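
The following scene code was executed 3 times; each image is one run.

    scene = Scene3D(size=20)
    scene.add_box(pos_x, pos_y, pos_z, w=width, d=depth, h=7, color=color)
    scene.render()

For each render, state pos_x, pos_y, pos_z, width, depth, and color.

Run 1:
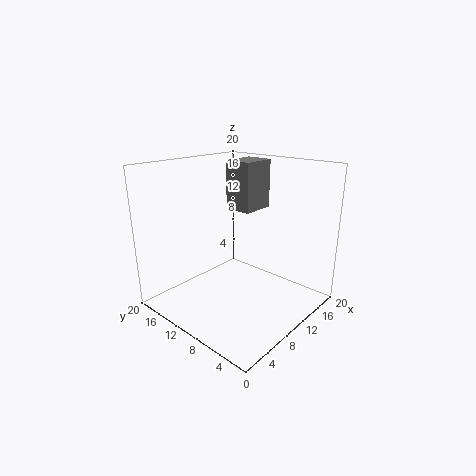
pos_x = 12, pos_y = 10, pos_z = 13, width = 5, depth = 4, color = 'gray'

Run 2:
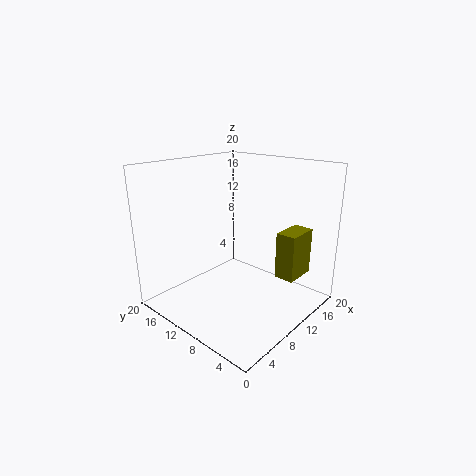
pos_x = 15, pos_y = 4, pos_z = 3, width = 5, depth = 3, color = 'olive'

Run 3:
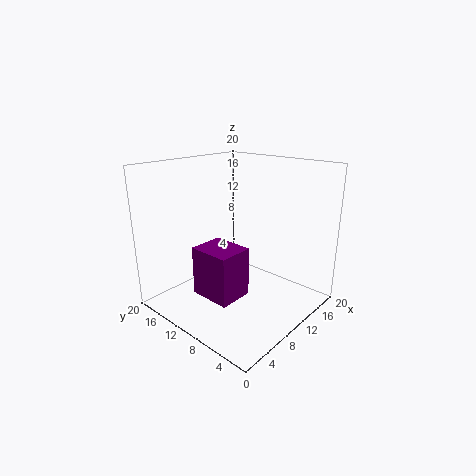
pos_x = 5, pos_y = 8, pos_z = 2, width = 5, depth = 6, color = 'purple'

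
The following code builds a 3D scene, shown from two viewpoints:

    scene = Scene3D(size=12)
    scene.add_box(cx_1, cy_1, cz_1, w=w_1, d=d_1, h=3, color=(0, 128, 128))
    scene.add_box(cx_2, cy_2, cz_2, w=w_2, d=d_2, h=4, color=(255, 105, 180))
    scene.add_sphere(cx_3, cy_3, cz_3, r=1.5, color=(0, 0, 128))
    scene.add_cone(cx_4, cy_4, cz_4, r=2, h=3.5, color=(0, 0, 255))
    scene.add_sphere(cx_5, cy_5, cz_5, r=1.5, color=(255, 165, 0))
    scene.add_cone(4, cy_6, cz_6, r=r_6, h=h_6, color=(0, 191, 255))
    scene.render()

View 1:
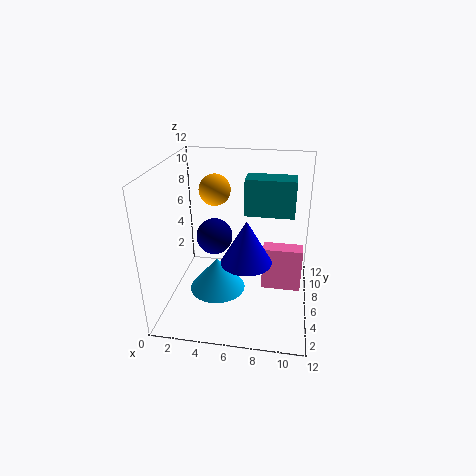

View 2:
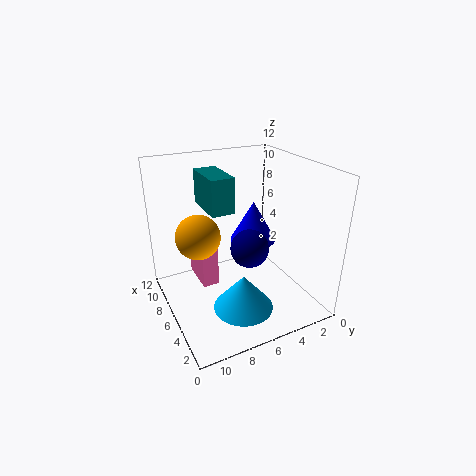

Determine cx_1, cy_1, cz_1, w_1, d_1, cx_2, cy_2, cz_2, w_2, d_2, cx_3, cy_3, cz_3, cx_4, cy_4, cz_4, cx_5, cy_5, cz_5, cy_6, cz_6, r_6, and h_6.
cx_1 = 6.5
cy_1 = 6
cz_1 = 8
w_1 = 4
d_1 = 2
cx_2 = 8
cy_2 = 7
cz_2 = 0.5
w_2 = 3.5
d_2 = 1.5
cx_3 = 4
cy_3 = 6
cz_3 = 6
cx_4 = 7
cy_4 = 4
cz_4 = 5
cx_5 = 3
cy_5 = 10.5
cz_5 = 8.5
cy_6 = 6.5
cz_6 = 0.5
r_6 = 2.5
h_6 = 3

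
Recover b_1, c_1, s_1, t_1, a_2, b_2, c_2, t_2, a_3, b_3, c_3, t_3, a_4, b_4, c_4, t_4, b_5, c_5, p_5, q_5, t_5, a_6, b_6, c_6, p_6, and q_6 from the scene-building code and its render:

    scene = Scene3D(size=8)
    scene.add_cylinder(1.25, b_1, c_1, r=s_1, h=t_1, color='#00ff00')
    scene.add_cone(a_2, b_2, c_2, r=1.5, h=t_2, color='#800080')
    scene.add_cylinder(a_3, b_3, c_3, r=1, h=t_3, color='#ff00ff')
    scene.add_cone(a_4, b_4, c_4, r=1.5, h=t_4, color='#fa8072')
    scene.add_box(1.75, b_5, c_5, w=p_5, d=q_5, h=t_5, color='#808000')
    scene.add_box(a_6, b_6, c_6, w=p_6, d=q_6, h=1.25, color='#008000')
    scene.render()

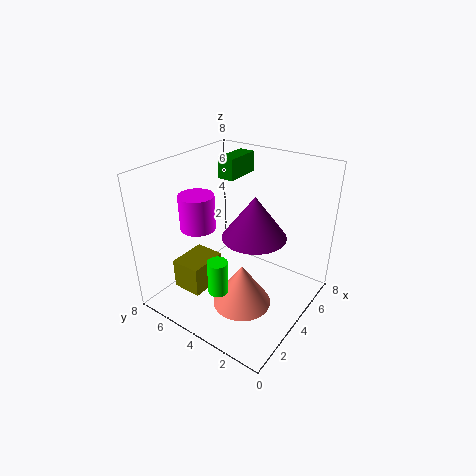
b_1 = 3.25
c_1 = 2.5
s_1 = 0.5
t_1 = 1.75
a_2 = 2.5
b_2 = 2
c_2 = 5.5
t_2 = 2
a_3 = 3.25
b_3 = 6.25
c_3 = 4.25
t_3 = 2
a_4 = 2.25
b_4 = 2.5
c_4 = 1.5
t_4 = 2.25
b_5 = 5.25
c_5 = 0.75
p_5 = 2.25
q_5 = 1.75
t_5 = 1.75
a_6 = 5.5
b_6 = 5.5
c_6 = 6.5
p_6 = 2.25
q_6 = 1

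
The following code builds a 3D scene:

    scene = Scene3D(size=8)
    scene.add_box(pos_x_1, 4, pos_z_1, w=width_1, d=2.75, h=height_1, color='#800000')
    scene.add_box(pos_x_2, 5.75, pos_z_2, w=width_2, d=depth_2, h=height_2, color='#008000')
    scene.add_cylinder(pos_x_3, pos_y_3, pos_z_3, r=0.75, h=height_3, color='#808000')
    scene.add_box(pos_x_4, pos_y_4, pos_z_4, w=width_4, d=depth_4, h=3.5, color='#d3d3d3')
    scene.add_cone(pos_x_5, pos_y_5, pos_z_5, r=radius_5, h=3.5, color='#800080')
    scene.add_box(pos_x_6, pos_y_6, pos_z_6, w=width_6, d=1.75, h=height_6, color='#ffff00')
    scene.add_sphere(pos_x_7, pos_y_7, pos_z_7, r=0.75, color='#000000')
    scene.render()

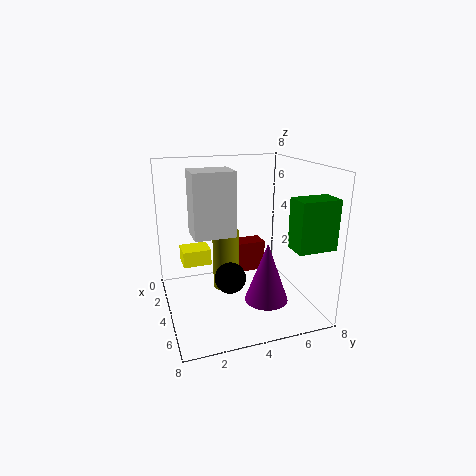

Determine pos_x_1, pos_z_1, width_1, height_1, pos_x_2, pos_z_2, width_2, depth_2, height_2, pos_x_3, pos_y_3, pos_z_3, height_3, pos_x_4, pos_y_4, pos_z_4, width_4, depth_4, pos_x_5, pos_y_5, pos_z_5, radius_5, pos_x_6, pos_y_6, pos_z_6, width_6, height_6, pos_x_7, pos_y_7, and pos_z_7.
pos_x_1 = 0.25
pos_z_1 = 0.5
width_1 = 1.25
height_1 = 2
pos_x_2 = 6.5
pos_z_2 = 4.25
width_2 = 1.25
depth_2 = 2
height_2 = 2.5
pos_x_3 = 3.25
pos_y_3 = 3.5
pos_z_3 = 0.75
height_3 = 3.5
pos_x_4 = 2.75
pos_y_4 = 1.5
pos_z_4 = 4.25
width_4 = 1.75
depth_4 = 2.25
pos_x_5 = 4.75
pos_y_5 = 5.5
pos_z_5 = 0.25
radius_5 = 1.25
pos_x_6 = 0.25
pos_y_6 = 1.25
pos_z_6 = 1.5
width_6 = 1.5
height_6 = 1
pos_x_7 = 6.5
pos_y_7 = 2.75
pos_z_7 = 3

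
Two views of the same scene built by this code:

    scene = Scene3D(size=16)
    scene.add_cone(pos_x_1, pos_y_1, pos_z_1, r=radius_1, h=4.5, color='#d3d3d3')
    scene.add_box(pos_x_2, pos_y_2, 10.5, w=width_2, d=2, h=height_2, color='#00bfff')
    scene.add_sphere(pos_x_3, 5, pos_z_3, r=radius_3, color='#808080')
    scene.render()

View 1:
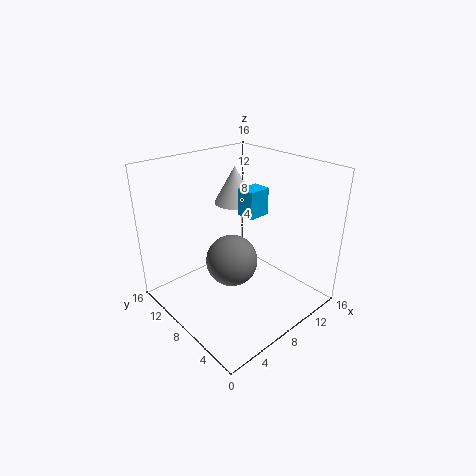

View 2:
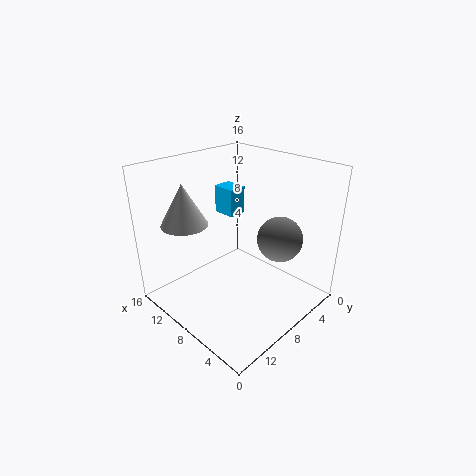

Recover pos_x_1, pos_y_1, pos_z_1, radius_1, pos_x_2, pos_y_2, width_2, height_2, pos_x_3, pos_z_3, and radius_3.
pos_x_1 = 11.5
pos_y_1 = 12.5
pos_z_1 = 10
radius_1 = 2.5
pos_x_2 = 8.5
pos_y_2 = 6.5
width_2 = 2.5
height_2 = 3
pos_x_3 = 4.5
pos_z_3 = 8
radius_3 = 2.5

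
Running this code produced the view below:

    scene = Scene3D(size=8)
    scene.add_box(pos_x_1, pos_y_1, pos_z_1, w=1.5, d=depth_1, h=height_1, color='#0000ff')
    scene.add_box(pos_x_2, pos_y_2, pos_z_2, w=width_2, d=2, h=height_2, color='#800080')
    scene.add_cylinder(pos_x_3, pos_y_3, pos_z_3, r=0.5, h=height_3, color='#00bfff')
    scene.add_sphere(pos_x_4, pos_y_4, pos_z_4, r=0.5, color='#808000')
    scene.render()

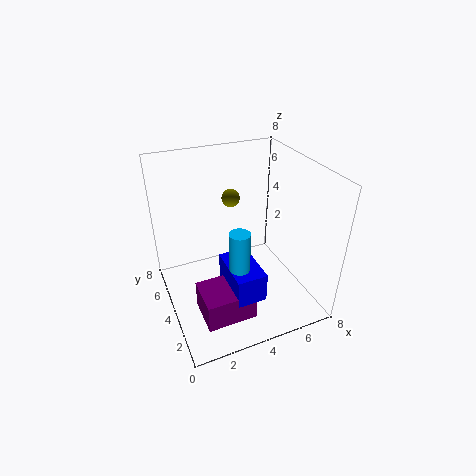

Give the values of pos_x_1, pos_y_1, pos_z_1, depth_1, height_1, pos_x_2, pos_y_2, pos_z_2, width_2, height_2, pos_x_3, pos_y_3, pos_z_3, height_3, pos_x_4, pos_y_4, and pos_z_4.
pos_x_1 = 2.5; pos_y_1 = 0.5; pos_z_1 = 2.5; depth_1 = 2.5; height_1 = 1.5; pos_x_2 = 1; pos_y_2 = 0.5; pos_z_2 = 1.5; width_2 = 2.5; height_2 = 1.5; pos_x_3 = 3; pos_y_3 = 1.5; pos_z_3 = 3.5; height_3 = 2.5; pos_x_4 = 4; pos_y_4 = 5; pos_z_4 = 6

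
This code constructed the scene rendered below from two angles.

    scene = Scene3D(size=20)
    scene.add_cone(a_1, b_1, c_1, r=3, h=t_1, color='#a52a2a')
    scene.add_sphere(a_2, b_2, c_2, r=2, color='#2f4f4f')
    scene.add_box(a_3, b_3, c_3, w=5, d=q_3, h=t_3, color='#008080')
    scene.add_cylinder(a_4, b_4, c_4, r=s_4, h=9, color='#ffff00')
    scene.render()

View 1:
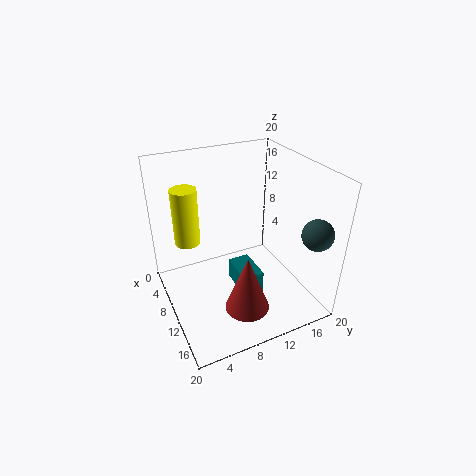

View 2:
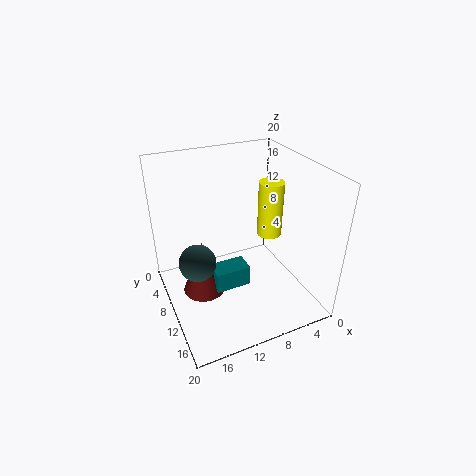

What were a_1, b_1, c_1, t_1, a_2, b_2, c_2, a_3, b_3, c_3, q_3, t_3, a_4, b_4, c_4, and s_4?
a_1 = 15, b_1 = 9, c_1 = 2, t_1 = 8, a_2 = 18, b_2 = 17, c_2 = 13, a_3 = 9, b_3 = 9, c_3 = 3, q_3 = 3, t_3 = 3, a_4 = 2, b_4 = 5, c_4 = 6, s_4 = 2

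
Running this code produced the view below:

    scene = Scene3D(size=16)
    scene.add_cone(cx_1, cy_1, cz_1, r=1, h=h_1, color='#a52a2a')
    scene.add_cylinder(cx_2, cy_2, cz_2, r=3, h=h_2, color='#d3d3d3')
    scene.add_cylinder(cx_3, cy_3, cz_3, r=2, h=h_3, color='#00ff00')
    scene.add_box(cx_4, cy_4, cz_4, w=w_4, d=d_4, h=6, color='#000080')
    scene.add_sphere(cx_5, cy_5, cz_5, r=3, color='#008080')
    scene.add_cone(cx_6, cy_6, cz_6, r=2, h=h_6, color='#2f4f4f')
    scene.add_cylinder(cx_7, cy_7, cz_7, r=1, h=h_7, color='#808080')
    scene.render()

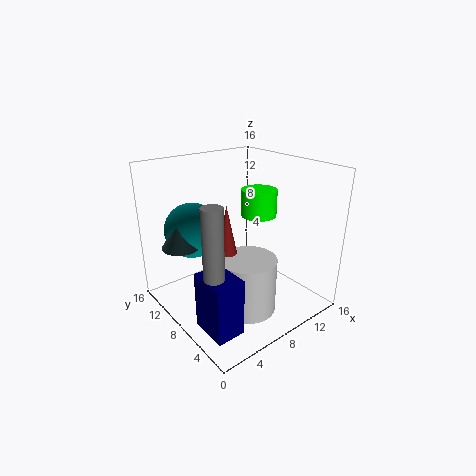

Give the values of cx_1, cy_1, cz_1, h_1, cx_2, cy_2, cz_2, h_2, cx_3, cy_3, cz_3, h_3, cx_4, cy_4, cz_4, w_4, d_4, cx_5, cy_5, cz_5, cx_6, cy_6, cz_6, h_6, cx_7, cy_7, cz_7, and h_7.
cx_1 = 5
cy_1 = 6
cz_1 = 8
h_1 = 5
cx_2 = 7
cy_2 = 5
cz_2 = 1
h_2 = 6
cx_3 = 11
cy_3 = 8
cz_3 = 10
h_3 = 3
cx_4 = 1
cy_4 = 2
cz_4 = 1
w_4 = 3
d_4 = 4
cx_5 = 4
cy_5 = 11
cz_5 = 9
cx_6 = 2
cy_6 = 10
cz_6 = 8
h_6 = 3
cx_7 = 2
cy_7 = 4
cz_7 = 7
h_7 = 7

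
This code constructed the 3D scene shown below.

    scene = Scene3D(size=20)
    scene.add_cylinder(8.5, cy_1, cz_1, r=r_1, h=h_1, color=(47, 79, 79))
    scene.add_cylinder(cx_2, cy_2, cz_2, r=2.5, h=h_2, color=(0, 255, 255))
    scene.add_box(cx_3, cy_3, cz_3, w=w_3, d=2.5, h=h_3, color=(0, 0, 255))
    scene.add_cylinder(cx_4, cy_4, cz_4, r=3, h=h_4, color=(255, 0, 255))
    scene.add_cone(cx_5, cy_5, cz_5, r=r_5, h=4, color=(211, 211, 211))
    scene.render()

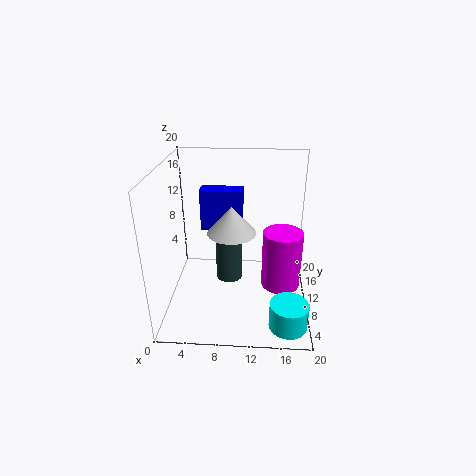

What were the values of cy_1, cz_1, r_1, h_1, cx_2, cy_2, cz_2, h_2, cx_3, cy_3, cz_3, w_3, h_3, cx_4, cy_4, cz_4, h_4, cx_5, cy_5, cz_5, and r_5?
cy_1 = 12.5, cz_1 = 2, r_1 = 2, h_1 = 9, cx_2 = 17, cy_2 = 3, cz_2 = 1, h_2 = 3.5, cx_3 = 4.5, cy_3 = 12, cz_3 = 10, w_3 = 6, h_3 = 6, cx_4 = 16.5, cy_4 = 13, cz_4 = 0.5, h_4 = 9, cx_5 = 9, cy_5 = 11.5, cz_5 = 10, r_5 = 3.5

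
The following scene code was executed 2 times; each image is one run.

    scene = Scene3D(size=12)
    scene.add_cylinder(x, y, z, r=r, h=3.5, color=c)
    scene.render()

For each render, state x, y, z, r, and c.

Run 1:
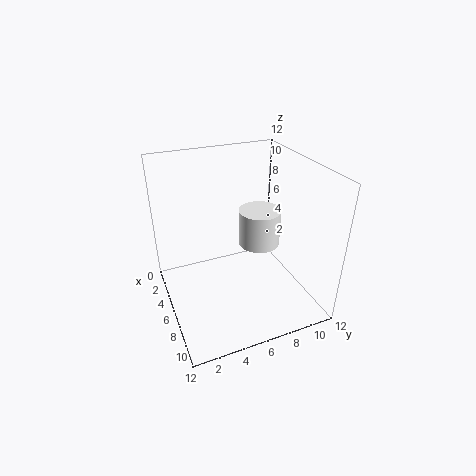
x = 3; y = 9.5; z = 3; r = 2; c = 'white'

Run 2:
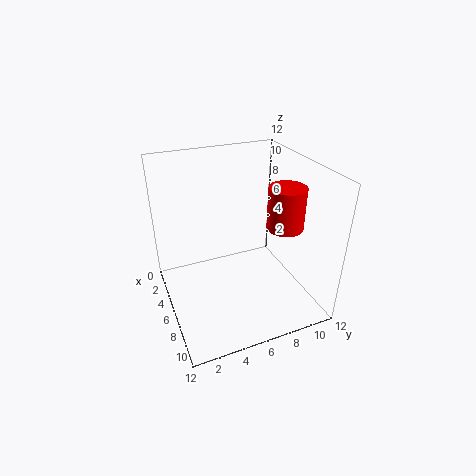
x = 7.5; y = 9.5; z = 7; r = 1.5; c = 'red'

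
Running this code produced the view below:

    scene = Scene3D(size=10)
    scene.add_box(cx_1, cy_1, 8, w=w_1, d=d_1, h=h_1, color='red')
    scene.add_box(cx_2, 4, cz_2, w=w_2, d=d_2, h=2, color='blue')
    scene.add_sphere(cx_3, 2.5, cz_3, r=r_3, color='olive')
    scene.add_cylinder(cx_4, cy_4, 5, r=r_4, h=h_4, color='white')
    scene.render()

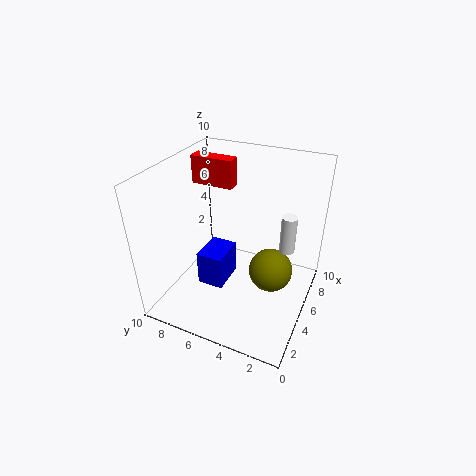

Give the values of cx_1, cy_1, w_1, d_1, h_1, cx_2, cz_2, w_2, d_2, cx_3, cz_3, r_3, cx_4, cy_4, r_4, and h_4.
cx_1 = 6
cy_1 = 6
w_1 = 1
d_1 = 3
h_1 = 2
cx_2 = 0.5
cz_2 = 4.5
w_2 = 2
d_2 = 1.5
cx_3 = 5
cz_3 = 3
r_3 = 1.5
cx_4 = 5
cy_4 = 1.5
r_4 = 0.5
h_4 = 2.5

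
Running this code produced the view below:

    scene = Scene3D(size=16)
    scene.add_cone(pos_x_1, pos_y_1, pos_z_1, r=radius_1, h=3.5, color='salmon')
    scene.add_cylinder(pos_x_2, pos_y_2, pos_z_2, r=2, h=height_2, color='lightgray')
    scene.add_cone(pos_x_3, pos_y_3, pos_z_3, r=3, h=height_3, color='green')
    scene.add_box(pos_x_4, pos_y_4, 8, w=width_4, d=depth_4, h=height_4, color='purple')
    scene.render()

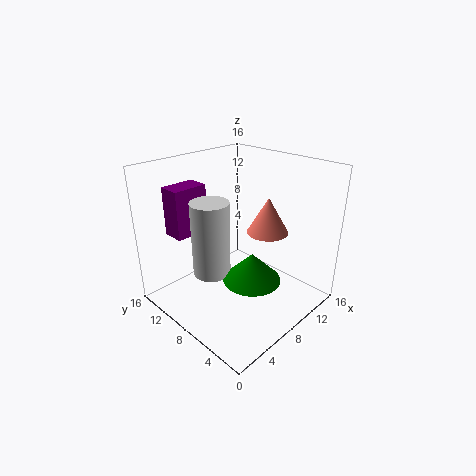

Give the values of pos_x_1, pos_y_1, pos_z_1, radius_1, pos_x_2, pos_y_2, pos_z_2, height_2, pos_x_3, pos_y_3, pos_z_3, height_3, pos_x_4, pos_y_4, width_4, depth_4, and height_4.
pos_x_1 = 7.5; pos_y_1 = 3.5; pos_z_1 = 10.5; radius_1 = 2; pos_x_2 = 4.5; pos_y_2 = 8.5; pos_z_2 = 5; height_2 = 8; pos_x_3 = 6.5; pos_y_3 = 4.5; pos_z_3 = 5; height_3 = 3; pos_x_4 = 3; pos_y_4 = 12; width_4 = 4; depth_4 = 2.5; height_4 = 5.5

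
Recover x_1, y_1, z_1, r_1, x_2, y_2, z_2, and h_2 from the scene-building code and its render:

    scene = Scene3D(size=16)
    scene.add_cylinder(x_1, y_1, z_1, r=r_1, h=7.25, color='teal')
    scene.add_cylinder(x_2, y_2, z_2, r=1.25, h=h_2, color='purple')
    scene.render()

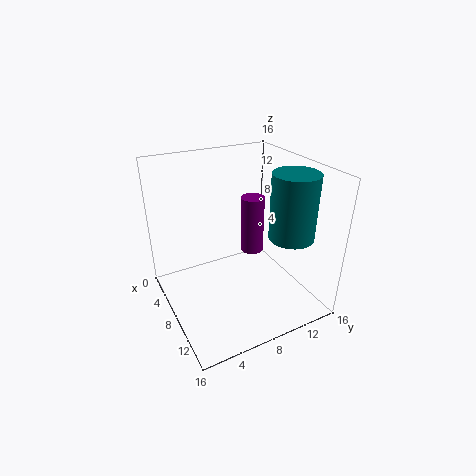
x_1 = 11; y_1 = 13; z_1 = 8.25; r_1 = 2.5; x_2 = 8.5; y_2 = 9.5; z_2 = 6.5; h_2 = 6.25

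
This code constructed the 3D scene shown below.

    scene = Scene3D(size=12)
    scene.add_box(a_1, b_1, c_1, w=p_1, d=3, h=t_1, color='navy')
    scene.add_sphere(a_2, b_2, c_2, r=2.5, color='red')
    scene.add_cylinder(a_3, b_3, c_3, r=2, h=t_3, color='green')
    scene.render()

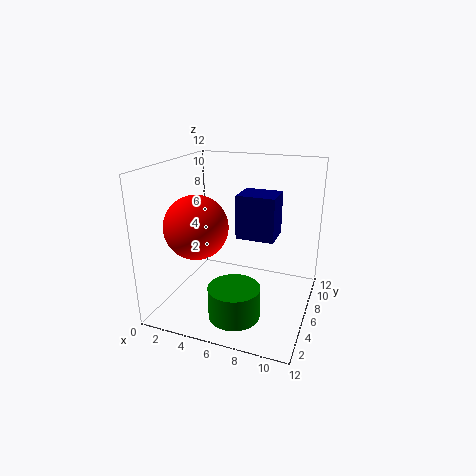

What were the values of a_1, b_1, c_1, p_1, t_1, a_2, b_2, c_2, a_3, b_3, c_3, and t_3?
a_1 = 5; b_1 = 8; c_1 = 5; p_1 = 3.5; t_1 = 4; a_2 = 3.5; b_2 = 3.5; c_2 = 7.5; a_3 = 7; b_3 = 2.5; c_3 = 1; t_3 = 2.5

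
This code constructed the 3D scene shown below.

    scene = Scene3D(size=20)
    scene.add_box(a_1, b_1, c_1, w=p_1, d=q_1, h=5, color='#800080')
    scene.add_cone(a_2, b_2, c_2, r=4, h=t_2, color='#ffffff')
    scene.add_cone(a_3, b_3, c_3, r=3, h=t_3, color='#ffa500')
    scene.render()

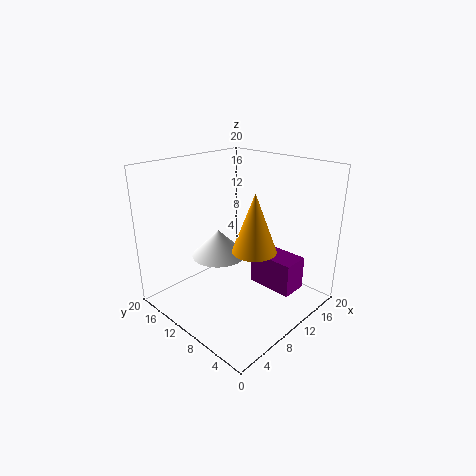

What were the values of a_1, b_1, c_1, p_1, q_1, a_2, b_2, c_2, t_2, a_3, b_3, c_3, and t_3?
a_1 = 14; b_1 = 4; c_1 = 1; p_1 = 4; q_1 = 7; a_2 = 10; b_2 = 14; c_2 = 6; t_2 = 4; a_3 = 10; b_3 = 7; c_3 = 9; t_3 = 8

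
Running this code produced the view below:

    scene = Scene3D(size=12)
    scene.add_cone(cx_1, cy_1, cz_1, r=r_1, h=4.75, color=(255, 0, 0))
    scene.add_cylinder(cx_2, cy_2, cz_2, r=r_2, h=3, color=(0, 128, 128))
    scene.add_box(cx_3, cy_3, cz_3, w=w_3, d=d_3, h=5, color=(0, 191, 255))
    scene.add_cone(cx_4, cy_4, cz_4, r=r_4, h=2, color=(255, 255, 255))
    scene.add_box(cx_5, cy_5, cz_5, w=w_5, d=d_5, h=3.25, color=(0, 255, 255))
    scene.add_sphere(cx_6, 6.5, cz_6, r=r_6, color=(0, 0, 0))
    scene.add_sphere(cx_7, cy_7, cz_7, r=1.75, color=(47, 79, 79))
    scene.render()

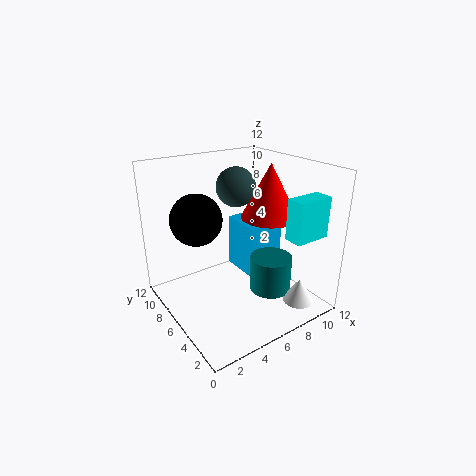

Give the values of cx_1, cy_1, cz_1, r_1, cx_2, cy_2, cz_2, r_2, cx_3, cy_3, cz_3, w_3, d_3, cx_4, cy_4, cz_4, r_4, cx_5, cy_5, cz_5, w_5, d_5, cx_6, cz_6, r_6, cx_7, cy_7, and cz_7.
cx_1 = 9.5
cy_1 = 6.25
cz_1 = 7
r_1 = 2.5
cx_2 = 8
cy_2 = 4
cz_2 = 1.5
r_2 = 1.75
cx_3 = 8
cy_3 = 6.5
cz_3 = 1
w_3 = 3.25
d_3 = 4
cx_4 = 9
cy_4 = 1.5
cz_4 = 1.25
r_4 = 1.25
cx_5 = 8
cy_5 = 1
cz_5 = 6.75
w_5 = 3
d_5 = 1.5
cx_6 = 2.5
cz_6 = 8.25
r_6 = 2
cx_7 = 7.5
cy_7 = 8.5
cz_7 = 9.5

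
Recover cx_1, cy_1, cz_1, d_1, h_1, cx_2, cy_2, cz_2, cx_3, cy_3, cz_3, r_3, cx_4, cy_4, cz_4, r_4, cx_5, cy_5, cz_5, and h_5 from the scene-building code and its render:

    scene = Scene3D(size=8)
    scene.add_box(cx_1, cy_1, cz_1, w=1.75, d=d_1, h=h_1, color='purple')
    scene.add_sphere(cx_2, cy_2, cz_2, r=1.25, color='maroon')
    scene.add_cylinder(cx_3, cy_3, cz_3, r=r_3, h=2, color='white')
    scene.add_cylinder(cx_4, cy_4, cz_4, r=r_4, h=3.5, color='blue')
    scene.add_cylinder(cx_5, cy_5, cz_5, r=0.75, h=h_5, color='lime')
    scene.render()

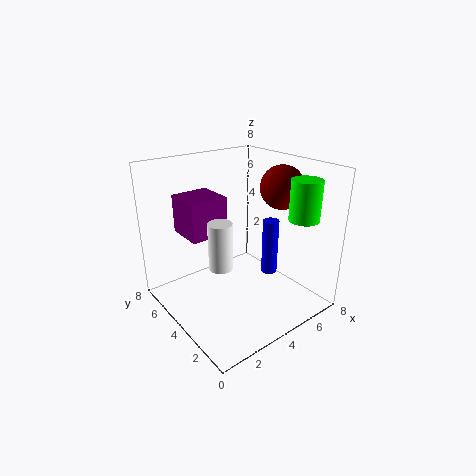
cx_1 = 0.25; cy_1 = 2.25; cz_1 = 5.5; d_1 = 1.75; h_1 = 1.75; cx_2 = 6.75; cy_2 = 3.5; cz_2 = 6.5; cx_3 = 0.75; cy_3 = 1; cz_3 = 4.75; r_3 = 0.5; cx_4 = 6.75; cy_4 = 4.25; cz_4 = 0.75; r_4 = 0.5; cx_5 = 5.5; cy_5 = 0.75; cz_5 = 5.75; h_5 = 2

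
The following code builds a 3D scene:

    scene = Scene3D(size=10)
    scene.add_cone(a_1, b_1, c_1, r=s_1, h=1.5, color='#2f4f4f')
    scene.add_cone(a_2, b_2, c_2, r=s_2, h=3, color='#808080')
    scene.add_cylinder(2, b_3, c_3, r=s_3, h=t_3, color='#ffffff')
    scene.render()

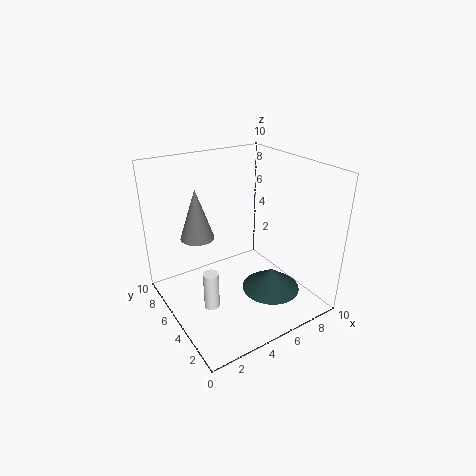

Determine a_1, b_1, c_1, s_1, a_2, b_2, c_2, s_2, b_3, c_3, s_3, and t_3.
a_1 = 6.5; b_1 = 3; c_1 = 1.5; s_1 = 2; a_2 = 1.5; b_2 = 4; c_2 = 6.5; s_2 = 1; b_3 = 3.5; c_3 = 1.5; s_3 = 0.5; t_3 = 2.5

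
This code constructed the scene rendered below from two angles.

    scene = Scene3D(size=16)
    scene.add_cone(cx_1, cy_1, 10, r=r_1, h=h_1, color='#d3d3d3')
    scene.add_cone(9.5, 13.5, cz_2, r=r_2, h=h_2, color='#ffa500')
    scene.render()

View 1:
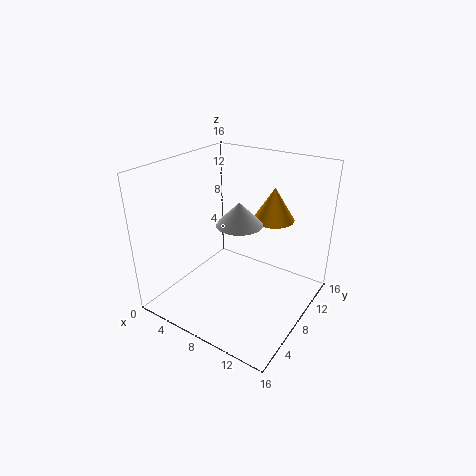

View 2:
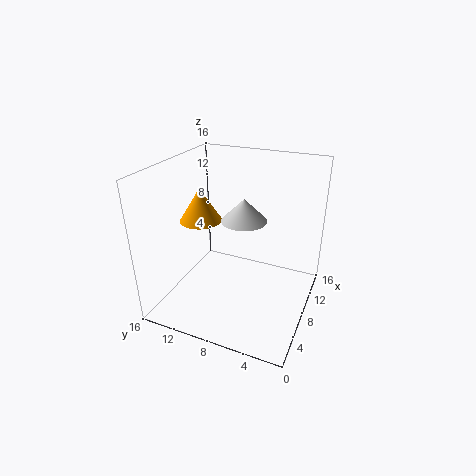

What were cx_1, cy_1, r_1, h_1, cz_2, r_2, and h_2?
cx_1 = 8.5; cy_1 = 7.5; r_1 = 2.5; h_1 = 2.5; cz_2 = 8.5; r_2 = 2.5; h_2 = 4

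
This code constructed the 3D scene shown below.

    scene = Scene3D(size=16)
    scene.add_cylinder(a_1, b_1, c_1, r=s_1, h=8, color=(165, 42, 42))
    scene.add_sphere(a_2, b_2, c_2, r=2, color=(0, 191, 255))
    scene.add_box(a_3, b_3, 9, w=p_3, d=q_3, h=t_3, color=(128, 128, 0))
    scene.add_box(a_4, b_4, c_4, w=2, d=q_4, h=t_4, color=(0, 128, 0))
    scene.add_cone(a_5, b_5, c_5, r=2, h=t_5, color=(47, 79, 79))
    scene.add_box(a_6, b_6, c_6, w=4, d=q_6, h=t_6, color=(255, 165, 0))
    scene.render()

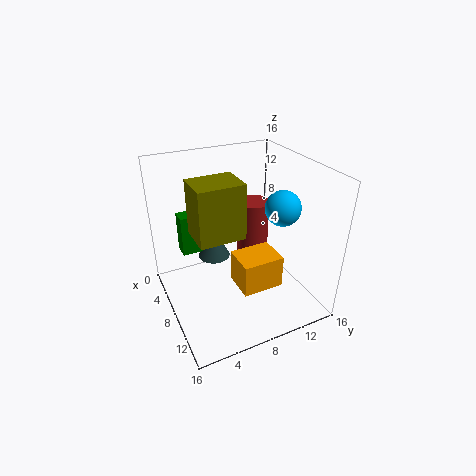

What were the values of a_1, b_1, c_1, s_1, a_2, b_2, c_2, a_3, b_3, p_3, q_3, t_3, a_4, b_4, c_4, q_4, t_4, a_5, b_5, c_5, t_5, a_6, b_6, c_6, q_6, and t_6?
a_1 = 4, b_1 = 12, c_1 = 2, s_1 = 2, a_2 = 9, b_2 = 13, c_2 = 11, a_3 = 6, b_3 = 3, p_3 = 4, q_3 = 5, t_3 = 6, a_4 = 1, b_4 = 3, c_4 = 4, q_4 = 4, t_4 = 5, a_5 = 3, b_5 = 7, c_5 = 3, t_5 = 4, a_6 = 6, b_6 = 8, c_6 = 1, q_6 = 5, t_6 = 4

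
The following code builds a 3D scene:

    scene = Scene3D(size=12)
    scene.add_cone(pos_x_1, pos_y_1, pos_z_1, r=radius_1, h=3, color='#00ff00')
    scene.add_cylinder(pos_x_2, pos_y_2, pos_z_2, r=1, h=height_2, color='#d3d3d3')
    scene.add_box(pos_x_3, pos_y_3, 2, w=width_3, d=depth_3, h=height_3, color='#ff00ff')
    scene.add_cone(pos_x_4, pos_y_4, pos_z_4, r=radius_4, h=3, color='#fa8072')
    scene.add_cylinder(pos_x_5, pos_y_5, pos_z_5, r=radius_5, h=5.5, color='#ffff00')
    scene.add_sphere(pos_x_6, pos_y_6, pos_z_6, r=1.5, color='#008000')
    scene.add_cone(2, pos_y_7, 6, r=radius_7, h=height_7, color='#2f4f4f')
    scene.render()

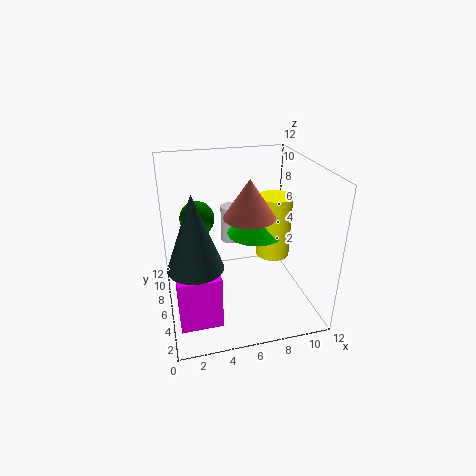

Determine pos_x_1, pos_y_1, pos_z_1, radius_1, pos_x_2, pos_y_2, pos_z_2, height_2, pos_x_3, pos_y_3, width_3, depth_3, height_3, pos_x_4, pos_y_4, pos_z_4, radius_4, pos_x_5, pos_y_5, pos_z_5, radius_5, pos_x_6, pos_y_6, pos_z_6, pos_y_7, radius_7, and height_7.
pos_x_1 = 8; pos_y_1 = 7.5; pos_z_1 = 5.5; radius_1 = 2.5; pos_x_2 = 6.5; pos_y_2 = 10.5; pos_z_2 = 3.5; height_2 = 3.5; pos_x_3 = 0.5; pos_y_3 = 0.5; width_3 = 3; depth_3 = 3.5; height_3 = 4; pos_x_4 = 6.5; pos_y_4 = 4.5; pos_z_4 = 8.5; radius_4 = 2; pos_x_5 = 9.5; pos_y_5 = 7; pos_z_5 = 3.5; radius_5 = 1.5; pos_x_6 = 3; pos_y_6 = 8.5; pos_z_6 = 7; pos_y_7 = 2.5; radius_7 = 2; height_7 = 5.5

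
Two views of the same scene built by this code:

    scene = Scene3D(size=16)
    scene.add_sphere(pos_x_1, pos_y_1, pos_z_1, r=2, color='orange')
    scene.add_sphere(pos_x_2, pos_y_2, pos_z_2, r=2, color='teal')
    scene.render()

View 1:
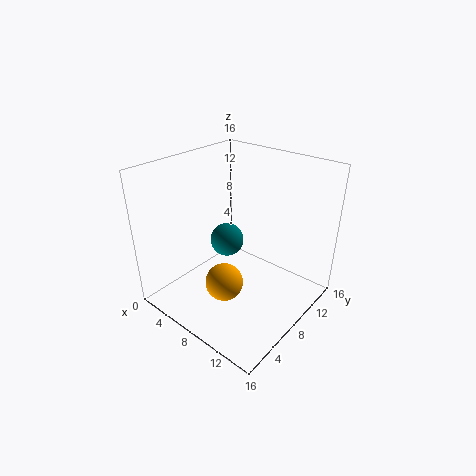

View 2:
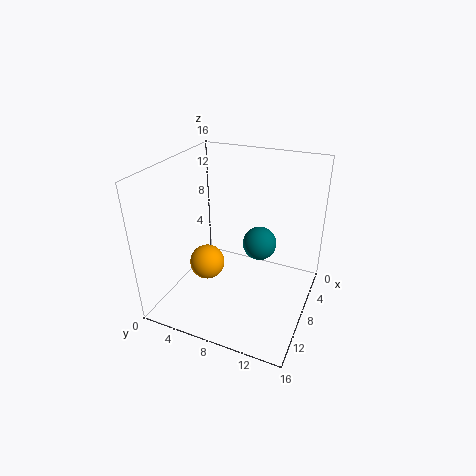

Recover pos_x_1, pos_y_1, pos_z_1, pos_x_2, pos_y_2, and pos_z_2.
pos_x_1 = 9, pos_y_1 = 4.5, pos_z_1 = 4.5, pos_x_2 = 5, pos_y_2 = 9.5, pos_z_2 = 6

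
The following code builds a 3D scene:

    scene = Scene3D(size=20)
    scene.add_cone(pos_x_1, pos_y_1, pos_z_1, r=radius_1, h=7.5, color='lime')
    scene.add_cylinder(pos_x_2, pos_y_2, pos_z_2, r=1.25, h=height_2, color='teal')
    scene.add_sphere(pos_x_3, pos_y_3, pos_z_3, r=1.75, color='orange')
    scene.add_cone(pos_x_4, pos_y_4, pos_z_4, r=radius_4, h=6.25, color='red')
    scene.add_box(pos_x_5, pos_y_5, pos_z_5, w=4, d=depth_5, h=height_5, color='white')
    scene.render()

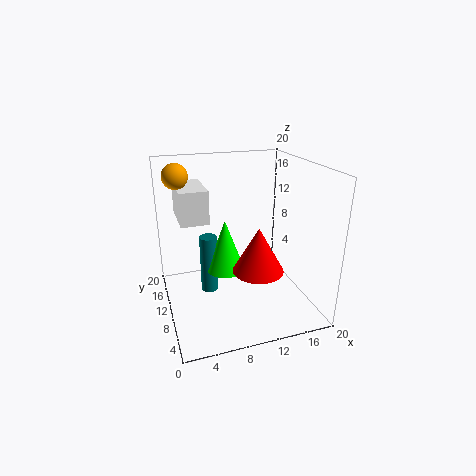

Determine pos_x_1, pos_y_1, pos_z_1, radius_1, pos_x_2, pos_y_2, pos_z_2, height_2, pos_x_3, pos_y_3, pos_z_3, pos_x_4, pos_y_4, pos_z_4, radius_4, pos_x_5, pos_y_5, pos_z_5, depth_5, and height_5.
pos_x_1 = 8.5, pos_y_1 = 11.25, pos_z_1 = 4.75, radius_1 = 2.75, pos_x_2 = 6.25, pos_y_2 = 12.25, pos_z_2 = 1.25, height_2 = 8.5, pos_x_3 = 2.5, pos_y_3 = 14, pos_z_3 = 18.25, pos_x_4 = 12, pos_y_4 = 7.25, pos_z_4 = 6, radius_4 = 3.5, pos_x_5 = 2.5, pos_y_5 = 11.75, pos_z_5 = 11.75, depth_5 = 7, height_5 = 4.75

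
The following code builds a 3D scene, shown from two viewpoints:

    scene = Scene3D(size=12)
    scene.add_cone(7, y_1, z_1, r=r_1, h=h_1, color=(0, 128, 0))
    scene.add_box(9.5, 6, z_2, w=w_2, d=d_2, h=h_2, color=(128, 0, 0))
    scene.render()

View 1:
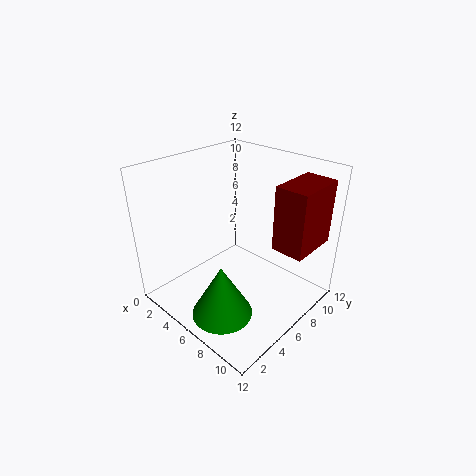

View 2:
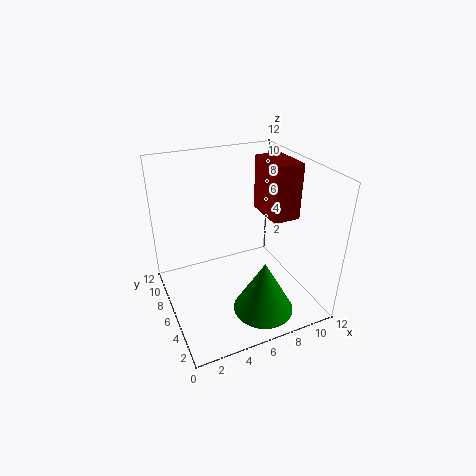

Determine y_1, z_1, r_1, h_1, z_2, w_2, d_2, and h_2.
y_1 = 3; z_1 = 0.5; r_1 = 2.5; h_1 = 4.5; z_2 = 6.5; w_2 = 2.5; d_2 = 4; h_2 = 5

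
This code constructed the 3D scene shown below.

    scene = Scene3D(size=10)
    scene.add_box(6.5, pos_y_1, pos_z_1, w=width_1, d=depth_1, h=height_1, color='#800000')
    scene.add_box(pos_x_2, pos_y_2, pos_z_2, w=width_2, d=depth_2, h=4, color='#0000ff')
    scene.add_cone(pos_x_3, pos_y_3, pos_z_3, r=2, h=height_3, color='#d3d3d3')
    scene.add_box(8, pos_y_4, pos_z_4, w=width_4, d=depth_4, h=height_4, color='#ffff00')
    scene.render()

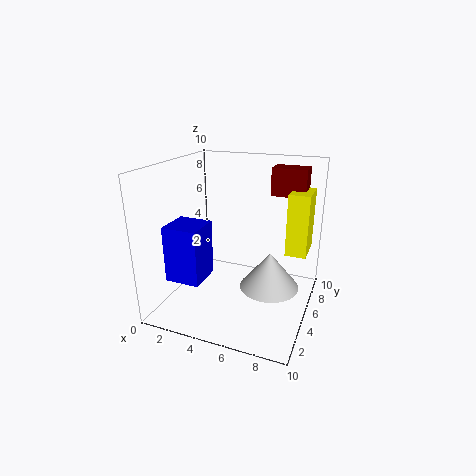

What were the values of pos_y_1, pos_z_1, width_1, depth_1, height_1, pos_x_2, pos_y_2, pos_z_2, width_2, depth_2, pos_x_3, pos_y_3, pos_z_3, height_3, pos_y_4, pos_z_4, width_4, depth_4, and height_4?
pos_y_1 = 7.5; pos_z_1 = 7.5; width_1 = 2.5; depth_1 = 1.5; height_1 = 2; pos_x_2 = 0.5; pos_y_2 = 2.5; pos_z_2 = 2; width_2 = 2.5; depth_2 = 2.5; pos_x_3 = 7.5; pos_y_3 = 4.5; pos_z_3 = 2; height_3 = 2.5; pos_y_4 = 6.5; pos_z_4 = 3.5; width_4 = 1.5; depth_4 = 2.5; height_4 = 4.5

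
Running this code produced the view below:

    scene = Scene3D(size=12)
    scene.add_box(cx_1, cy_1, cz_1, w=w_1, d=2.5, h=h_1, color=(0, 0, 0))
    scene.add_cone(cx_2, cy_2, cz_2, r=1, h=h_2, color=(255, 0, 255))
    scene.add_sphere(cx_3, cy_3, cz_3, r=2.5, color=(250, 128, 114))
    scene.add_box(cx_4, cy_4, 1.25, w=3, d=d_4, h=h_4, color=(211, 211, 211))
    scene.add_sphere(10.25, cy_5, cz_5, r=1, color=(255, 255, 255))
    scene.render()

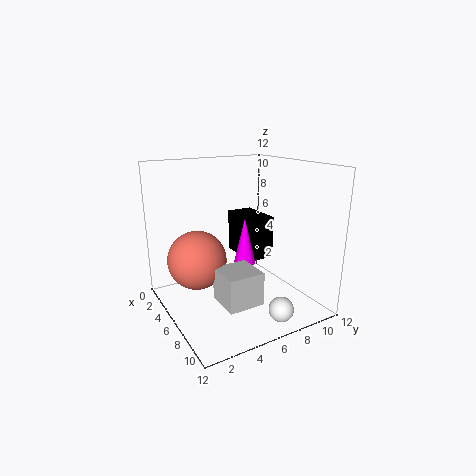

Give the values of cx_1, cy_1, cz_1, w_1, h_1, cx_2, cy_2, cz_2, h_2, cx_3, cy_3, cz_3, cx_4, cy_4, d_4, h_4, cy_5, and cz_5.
cx_1 = 0.25, cy_1 = 8.25, cz_1 = 2.75, w_1 = 4.25, h_1 = 4, cx_2 = 4.25, cy_2 = 7.75, cz_2 = 2.75, h_2 = 4.25, cx_3 = 4.25, cy_3 = 3, cz_3 = 4, cx_4 = 6.25, cy_4 = 3.5, d_4 = 3, h_4 = 2.75, cy_5 = 7.5, cz_5 = 1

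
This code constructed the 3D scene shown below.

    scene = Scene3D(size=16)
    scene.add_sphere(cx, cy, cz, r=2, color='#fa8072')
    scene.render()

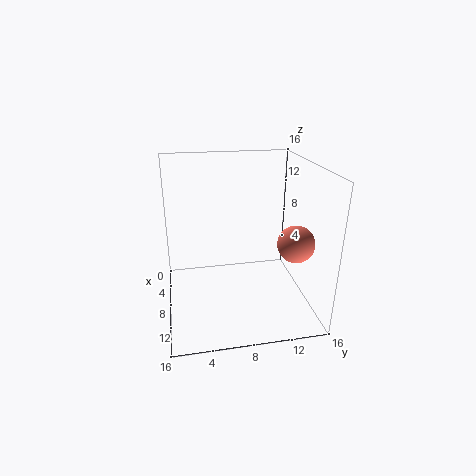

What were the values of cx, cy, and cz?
cx = 10.75
cy = 13.75
cz = 8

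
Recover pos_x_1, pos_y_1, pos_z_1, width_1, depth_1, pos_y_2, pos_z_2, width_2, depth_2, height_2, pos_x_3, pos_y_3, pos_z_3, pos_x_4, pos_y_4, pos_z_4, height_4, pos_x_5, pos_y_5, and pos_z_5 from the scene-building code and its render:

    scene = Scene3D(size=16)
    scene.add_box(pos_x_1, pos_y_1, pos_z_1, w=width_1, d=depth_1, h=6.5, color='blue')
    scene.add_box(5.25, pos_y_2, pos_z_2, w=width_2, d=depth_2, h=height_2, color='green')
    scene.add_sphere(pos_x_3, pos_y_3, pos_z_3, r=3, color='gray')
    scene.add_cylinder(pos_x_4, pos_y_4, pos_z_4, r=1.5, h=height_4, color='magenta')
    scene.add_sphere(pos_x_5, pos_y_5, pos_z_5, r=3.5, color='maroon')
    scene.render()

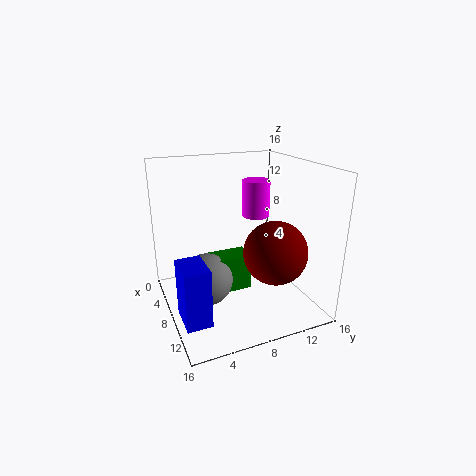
pos_x_1 = 8, pos_y_1 = 0.75, pos_z_1 = 0.25, width_1 = 4, depth_1 = 2.75, pos_y_2 = 5, pos_z_2 = 1.25, width_2 = 2.75, depth_2 = 4.75, height_2 = 4.25, pos_x_3 = 7, pos_y_3 = 4.5, pos_z_3 = 3, pos_x_4 = 7.75, pos_y_4 = 10.25, pos_z_4 = 10.25, height_4 = 4, pos_x_5 = 10.75, pos_y_5 = 11.25, pos_z_5 = 6.75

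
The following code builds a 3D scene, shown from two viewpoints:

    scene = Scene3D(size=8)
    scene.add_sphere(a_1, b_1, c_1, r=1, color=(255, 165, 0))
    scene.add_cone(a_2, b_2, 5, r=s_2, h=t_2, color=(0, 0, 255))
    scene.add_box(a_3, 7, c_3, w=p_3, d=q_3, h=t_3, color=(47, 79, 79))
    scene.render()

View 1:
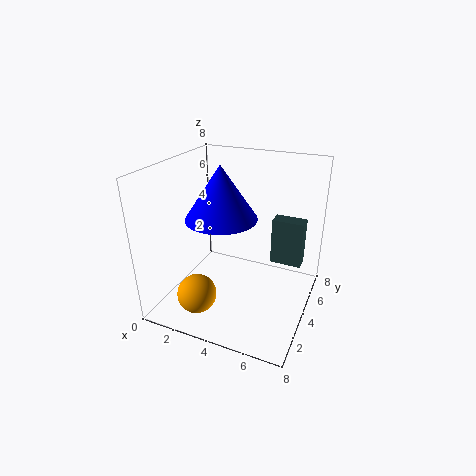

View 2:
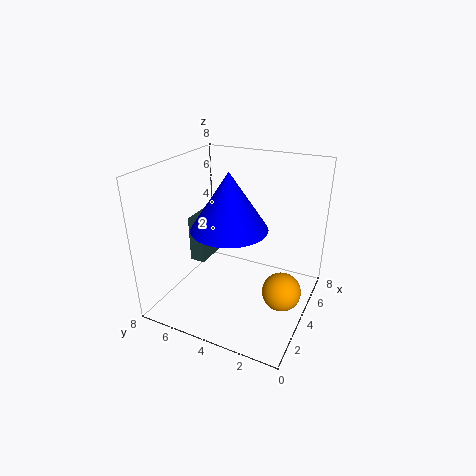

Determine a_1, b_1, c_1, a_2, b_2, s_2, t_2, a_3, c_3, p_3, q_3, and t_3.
a_1 = 3
b_1 = 1
c_1 = 2
a_2 = 3
b_2 = 4
s_2 = 2
t_2 = 3
a_3 = 5
c_3 = 1
p_3 = 2
q_3 = 1
t_3 = 3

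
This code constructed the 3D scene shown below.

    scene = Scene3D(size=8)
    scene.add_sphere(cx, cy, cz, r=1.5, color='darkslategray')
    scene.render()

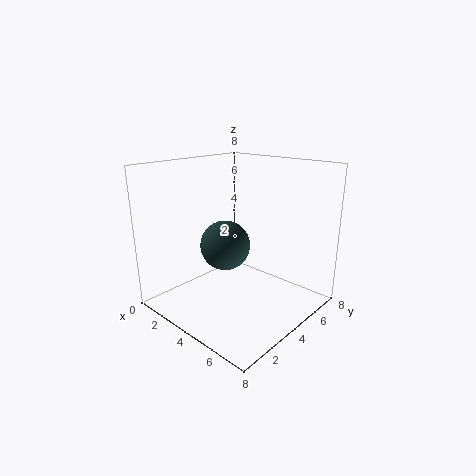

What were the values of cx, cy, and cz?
cx = 2.5; cy = 4.5; cz = 3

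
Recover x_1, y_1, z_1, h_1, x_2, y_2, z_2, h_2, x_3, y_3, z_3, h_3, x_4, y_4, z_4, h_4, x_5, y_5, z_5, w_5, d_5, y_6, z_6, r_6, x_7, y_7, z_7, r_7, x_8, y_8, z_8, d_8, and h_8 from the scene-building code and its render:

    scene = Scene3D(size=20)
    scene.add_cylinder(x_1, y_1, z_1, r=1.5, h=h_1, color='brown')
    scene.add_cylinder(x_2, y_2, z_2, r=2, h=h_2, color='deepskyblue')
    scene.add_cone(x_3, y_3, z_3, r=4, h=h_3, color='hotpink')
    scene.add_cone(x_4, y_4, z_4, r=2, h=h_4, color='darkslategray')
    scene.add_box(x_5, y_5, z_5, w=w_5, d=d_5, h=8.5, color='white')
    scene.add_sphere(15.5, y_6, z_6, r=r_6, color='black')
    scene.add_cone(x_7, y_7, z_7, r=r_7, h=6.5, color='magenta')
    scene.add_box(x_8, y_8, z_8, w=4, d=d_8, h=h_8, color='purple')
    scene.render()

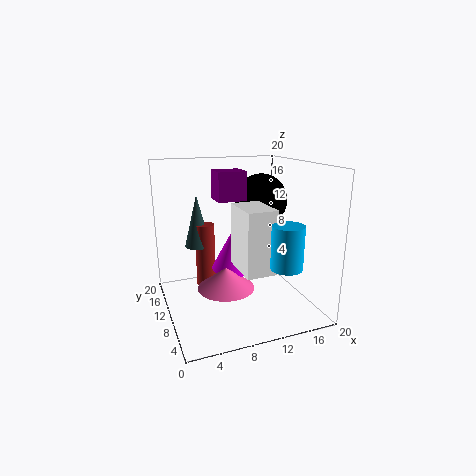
x_1 = 7; y_1 = 16.5; z_1 = 0.5; h_1 = 10; x_2 = 13.5; y_2 = 2.5; z_2 = 8; h_2 = 5.5; x_3 = 8; y_3 = 9.5; z_3 = 3; h_3 = 3; x_4 = 6; y_4 = 17; z_4 = 7; h_4 = 8; x_5 = 9; y_5 = 4; z_5 = 6.5; w_5 = 4; d_5 = 6; y_6 = 14.5; z_6 = 14; r_6 = 4; x_7 = 10.5; y_7 = 12.5; z_7 = 4.5; r_7 = 3.5; x_8 = 7.5; y_8 = 10.5; z_8 = 15; d_8 = 3.5; h_8 = 4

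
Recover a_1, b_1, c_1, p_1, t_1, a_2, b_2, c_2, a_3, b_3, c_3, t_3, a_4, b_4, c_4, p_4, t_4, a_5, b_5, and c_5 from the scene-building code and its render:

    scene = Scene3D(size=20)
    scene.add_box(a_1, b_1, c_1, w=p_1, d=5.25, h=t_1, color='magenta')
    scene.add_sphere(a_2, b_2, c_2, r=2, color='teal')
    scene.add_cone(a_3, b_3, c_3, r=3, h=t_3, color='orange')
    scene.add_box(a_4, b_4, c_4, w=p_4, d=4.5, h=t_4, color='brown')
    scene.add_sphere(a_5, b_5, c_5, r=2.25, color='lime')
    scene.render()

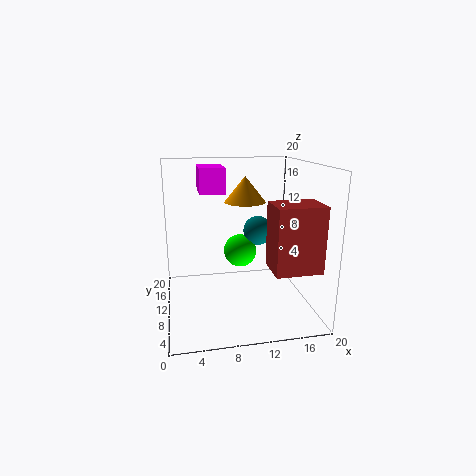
a_1 = 5; b_1 = 10.75; c_1 = 16; p_1 = 3.5; t_1 = 3.5; a_2 = 12.75; b_2 = 9.75; c_2 = 11; a_3 = 11.75; b_3 = 13.5; c_3 = 14.25; t_3 = 3.75; a_4 = 12.5; b_4 = 0.25; c_4 = 8.25; p_4 = 5.75; t_4 = 8; a_5 = 10.25; b_5 = 9.75; c_5 = 8.25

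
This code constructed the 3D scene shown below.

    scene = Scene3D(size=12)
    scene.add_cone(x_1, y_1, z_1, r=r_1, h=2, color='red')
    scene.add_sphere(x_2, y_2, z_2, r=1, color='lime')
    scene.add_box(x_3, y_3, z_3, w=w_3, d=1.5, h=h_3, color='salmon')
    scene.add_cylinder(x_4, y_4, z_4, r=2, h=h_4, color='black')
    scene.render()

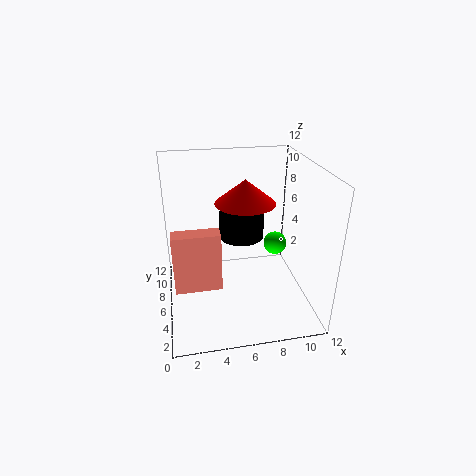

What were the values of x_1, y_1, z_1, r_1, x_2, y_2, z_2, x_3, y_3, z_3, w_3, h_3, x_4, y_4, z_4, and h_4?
x_1 = 6.75, y_1 = 6.75, z_1 = 8.75, r_1 = 2.5, x_2 = 9.5, y_2 = 6.75, z_2 = 4.75, x_3 = 0.5, y_3 = 5.25, z_3 = 1.5, w_3 = 4, h_3 = 5.25, x_4 = 6.75, y_4 = 8.25, z_4 = 5, h_4 = 2.25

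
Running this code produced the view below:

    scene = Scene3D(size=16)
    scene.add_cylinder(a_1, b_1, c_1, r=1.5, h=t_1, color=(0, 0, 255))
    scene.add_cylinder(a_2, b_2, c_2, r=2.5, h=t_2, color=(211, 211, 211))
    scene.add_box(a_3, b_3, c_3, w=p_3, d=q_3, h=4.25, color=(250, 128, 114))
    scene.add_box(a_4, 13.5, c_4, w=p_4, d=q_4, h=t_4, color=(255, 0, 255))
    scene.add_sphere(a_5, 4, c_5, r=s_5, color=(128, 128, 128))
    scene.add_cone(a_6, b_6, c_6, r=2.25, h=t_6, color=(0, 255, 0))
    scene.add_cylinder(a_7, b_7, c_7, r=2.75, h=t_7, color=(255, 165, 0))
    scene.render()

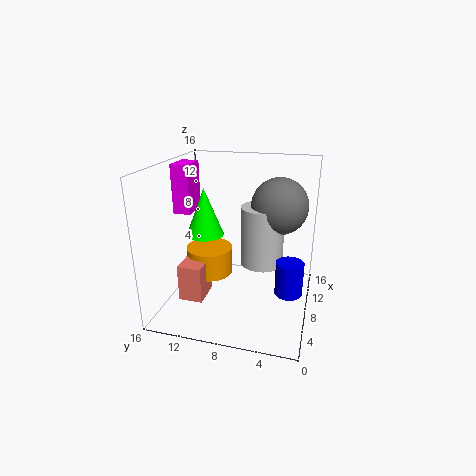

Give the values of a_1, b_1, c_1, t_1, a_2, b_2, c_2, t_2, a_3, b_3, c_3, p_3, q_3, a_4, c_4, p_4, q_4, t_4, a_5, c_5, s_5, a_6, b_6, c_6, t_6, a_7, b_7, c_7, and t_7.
a_1 = 7, b_1 = 2, c_1 = 2.5, t_1 = 3.75, a_2 = 10.5, b_2 = 5.75, c_2 = 4, t_2 = 7, a_3 = 5, b_3 = 11.5, c_3 = 0.75, p_3 = 3.5, q_3 = 2.75, a_4 = 7.75, c_4 = 10.25, p_4 = 3.25, q_4 = 2, t_4 = 5.5, a_5 = 11.25, c_5 = 11, s_5 = 3.25, a_6 = 10.25, b_6 = 12.75, c_6 = 7, t_6 = 5.75, a_7 = 9.5, b_7 = 12, c_7 = 2.5, t_7 = 3.25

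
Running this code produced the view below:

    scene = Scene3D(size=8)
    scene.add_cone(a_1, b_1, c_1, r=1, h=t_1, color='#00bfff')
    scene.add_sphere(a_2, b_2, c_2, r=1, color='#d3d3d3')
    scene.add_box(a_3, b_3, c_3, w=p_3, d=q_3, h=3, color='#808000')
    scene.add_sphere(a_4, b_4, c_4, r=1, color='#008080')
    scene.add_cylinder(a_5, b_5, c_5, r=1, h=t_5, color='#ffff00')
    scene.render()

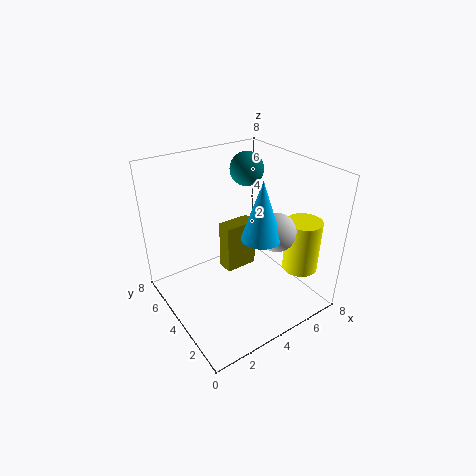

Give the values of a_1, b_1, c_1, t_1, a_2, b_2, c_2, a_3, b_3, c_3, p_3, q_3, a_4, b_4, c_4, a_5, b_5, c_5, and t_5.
a_1 = 4; b_1 = 2; c_1 = 5; t_1 = 3; a_2 = 5; b_2 = 2; c_2 = 5; a_3 = 4; b_3 = 5; c_3 = 1; p_3 = 2; q_3 = 1; a_4 = 6; b_4 = 6; c_4 = 7; a_5 = 7; b_5 = 2; c_5 = 2; t_5 = 3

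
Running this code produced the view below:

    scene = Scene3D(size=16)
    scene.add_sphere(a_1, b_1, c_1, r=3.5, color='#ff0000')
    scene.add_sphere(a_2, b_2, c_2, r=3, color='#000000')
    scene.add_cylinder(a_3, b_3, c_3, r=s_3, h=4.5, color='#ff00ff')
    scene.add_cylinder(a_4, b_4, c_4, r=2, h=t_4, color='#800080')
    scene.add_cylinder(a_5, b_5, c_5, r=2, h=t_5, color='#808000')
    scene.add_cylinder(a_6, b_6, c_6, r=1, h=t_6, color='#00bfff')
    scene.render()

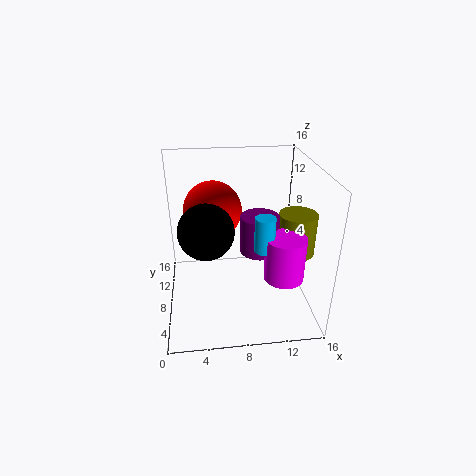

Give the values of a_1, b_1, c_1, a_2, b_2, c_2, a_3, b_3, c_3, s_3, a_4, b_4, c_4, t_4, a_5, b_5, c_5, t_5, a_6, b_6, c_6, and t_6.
a_1 = 5.5; b_1 = 12.5; c_1 = 9.5; a_2 = 4.5; b_2 = 7; c_2 = 9.5; a_3 = 12; b_3 = 3; c_3 = 6; s_3 = 2; a_4 = 10; b_4 = 6; c_4 = 7.5; t_4 = 4; a_5 = 14; b_5 = 6; c_5 = 7; t_5 = 4.5; a_6 = 10; b_6 = 3.5; c_6 = 9; t_6 = 3.5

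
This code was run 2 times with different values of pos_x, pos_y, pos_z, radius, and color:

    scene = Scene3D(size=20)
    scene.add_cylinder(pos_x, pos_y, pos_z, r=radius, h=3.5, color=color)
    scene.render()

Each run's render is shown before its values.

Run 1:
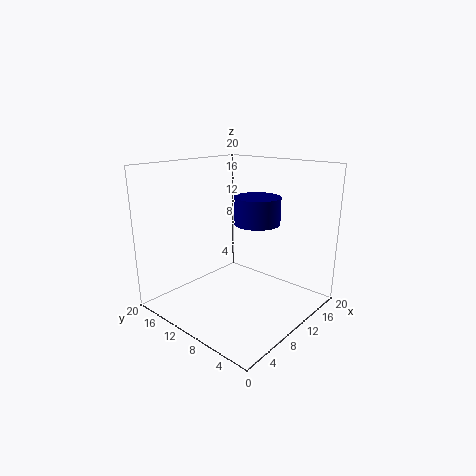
pos_x = 10, pos_y = 6.75, pos_z = 12.75, radius = 3, color = 'navy'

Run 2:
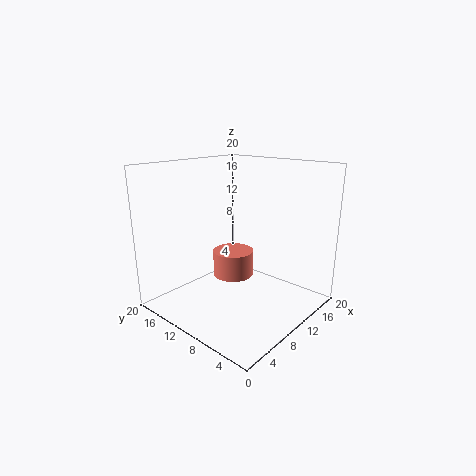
pos_x = 9, pos_y = 10, pos_z = 5, radius = 2.75, color = 'salmon'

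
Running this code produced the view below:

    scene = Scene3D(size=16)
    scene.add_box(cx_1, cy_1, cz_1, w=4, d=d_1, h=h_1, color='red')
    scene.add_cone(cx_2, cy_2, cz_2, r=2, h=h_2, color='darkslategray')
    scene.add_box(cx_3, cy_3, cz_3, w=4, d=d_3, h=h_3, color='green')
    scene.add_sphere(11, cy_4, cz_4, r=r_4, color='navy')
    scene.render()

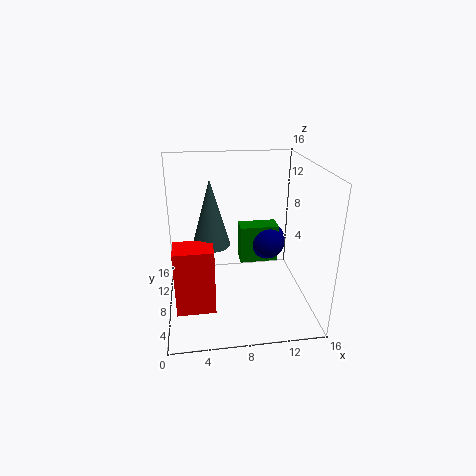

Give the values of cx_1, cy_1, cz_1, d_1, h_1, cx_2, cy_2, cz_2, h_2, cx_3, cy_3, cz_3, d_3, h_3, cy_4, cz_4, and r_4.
cx_1 = 1, cy_1 = 3, cz_1 = 2, d_1 = 3, h_1 = 7, cx_2 = 5, cy_2 = 7, cz_2 = 8, h_2 = 7, cx_3 = 8, cy_3 = 6, cz_3 = 6, d_3 = 2, h_3 = 4, cy_4 = 7, cz_4 = 8, r_4 = 2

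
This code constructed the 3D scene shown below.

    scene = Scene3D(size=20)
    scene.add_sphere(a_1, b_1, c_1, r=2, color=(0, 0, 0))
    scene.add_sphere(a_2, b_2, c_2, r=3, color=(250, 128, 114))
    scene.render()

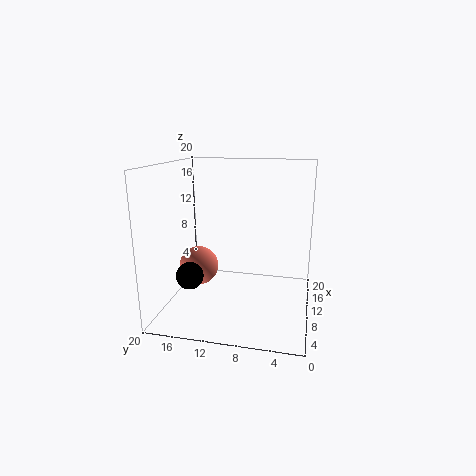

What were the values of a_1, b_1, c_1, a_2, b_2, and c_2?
a_1 = 9, b_1 = 17, c_1 = 4, a_2 = 13, b_2 = 17, c_2 = 4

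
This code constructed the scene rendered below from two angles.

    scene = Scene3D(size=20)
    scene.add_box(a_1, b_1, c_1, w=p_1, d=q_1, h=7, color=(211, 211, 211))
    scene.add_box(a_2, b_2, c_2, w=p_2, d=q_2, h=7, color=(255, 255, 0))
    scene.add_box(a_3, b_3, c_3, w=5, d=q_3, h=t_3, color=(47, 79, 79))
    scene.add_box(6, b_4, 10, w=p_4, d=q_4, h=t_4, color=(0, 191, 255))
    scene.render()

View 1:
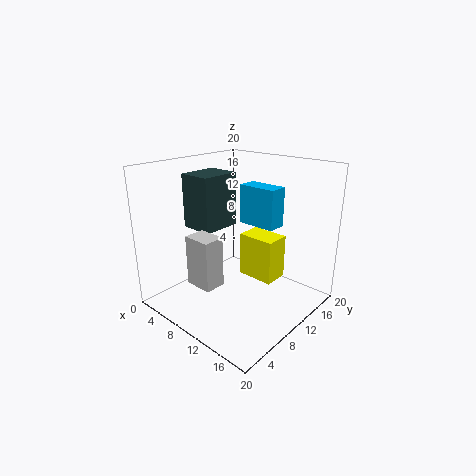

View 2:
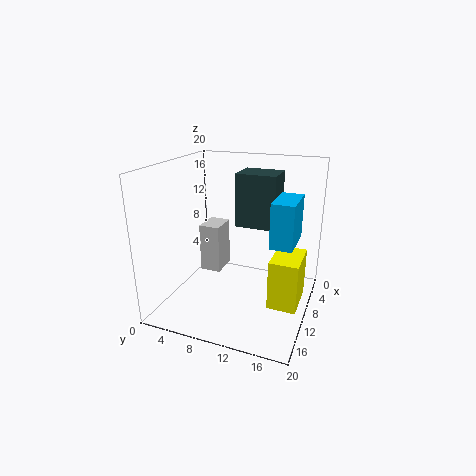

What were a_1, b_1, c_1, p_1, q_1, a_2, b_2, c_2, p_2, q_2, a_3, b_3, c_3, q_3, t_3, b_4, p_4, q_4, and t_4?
a_1 = 6, b_1 = 4, c_1 = 4, p_1 = 4, q_1 = 3, a_2 = 6, b_2 = 15, c_2 = 1, p_2 = 6, q_2 = 4, a_3 = 1, b_3 = 8, c_3 = 10, q_3 = 6, t_3 = 8, b_4 = 15, p_4 = 6, q_4 = 3, t_4 = 6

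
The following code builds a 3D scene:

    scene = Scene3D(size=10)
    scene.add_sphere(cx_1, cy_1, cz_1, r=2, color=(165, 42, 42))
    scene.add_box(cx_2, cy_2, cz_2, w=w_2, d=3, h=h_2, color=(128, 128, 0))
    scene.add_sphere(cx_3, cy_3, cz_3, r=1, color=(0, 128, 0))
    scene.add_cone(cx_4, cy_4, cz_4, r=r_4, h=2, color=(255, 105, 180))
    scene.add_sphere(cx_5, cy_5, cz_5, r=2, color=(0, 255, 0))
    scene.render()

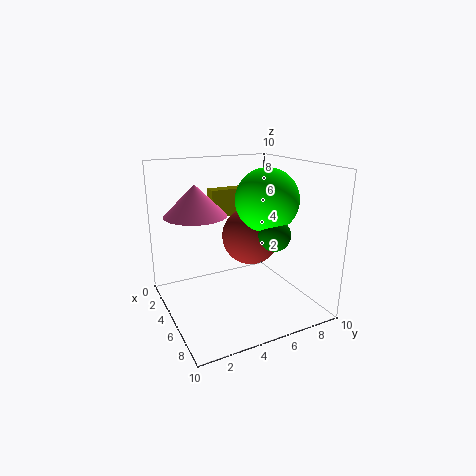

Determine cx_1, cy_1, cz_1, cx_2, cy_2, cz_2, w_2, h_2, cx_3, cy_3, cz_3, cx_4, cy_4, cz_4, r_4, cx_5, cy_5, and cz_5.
cx_1 = 5
cy_1 = 6
cz_1 = 5
cx_2 = 2
cy_2 = 4
cz_2 = 6
w_2 = 1
h_2 = 2
cx_3 = 8
cy_3 = 6
cz_3 = 6
cx_4 = 5
cy_4 = 2
cz_4 = 7
r_4 = 2
cx_5 = 7
cy_5 = 6
cz_5 = 8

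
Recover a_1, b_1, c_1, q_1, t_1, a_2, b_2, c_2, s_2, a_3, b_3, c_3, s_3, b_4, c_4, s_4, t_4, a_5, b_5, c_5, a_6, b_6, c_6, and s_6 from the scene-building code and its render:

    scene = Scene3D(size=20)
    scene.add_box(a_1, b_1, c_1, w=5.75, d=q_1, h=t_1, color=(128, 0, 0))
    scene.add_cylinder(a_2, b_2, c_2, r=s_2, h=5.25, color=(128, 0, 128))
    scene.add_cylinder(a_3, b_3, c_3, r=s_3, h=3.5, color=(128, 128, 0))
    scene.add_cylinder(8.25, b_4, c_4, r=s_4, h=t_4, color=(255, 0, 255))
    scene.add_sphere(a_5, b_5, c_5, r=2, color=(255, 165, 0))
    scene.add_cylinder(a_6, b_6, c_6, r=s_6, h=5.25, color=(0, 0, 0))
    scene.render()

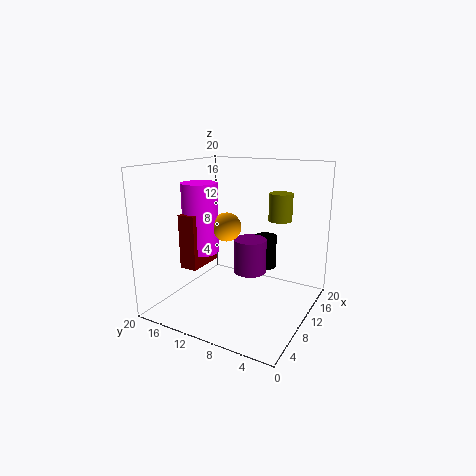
a_1 = 5.25; b_1 = 14; c_1 = 6; q_1 = 2.5; t_1 = 7.5; a_2 = 14.25; b_2 = 10.25; c_2 = 3.25; s_2 = 2.5; a_3 = 10.25; b_3 = 4; c_3 = 13.25; s_3 = 1.5; b_4 = 15; c_4 = 7.75; s_4 = 2.5; t_4 = 9.75; a_5 = 9.5; b_5 = 11.5; c_5 = 11.5; a_6 = 17.75; b_6 = 9.25; c_6 = 3; s_6 = 1.75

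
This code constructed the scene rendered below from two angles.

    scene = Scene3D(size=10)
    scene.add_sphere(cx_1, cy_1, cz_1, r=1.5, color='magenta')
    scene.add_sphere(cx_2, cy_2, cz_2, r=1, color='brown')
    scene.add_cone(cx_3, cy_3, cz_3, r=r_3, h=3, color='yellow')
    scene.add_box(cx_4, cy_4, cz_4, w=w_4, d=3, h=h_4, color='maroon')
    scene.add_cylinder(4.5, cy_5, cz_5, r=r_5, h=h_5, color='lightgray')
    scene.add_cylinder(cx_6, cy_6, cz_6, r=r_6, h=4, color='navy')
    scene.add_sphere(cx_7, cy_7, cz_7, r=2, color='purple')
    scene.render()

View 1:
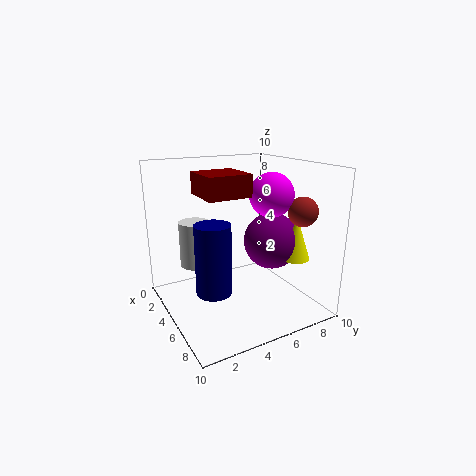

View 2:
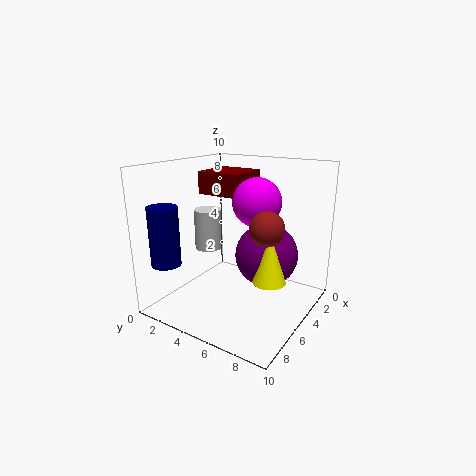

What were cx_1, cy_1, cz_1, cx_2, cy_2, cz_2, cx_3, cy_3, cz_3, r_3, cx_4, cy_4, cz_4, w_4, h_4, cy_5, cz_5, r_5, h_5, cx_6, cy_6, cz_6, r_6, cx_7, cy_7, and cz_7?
cx_1 = 6
cy_1 = 7
cz_1 = 8
cx_2 = 7.5
cy_2 = 8.5
cz_2 = 7
cx_3 = 7
cy_3 = 8.5
cz_3 = 3.5
r_3 = 1
cx_4 = 3
cy_4 = 2.5
cz_4 = 8
w_4 = 3
h_4 = 1.5
cy_5 = 2
cz_5 = 3.5
r_5 = 1
h_5 = 3
cx_6 = 8.5
cy_6 = 1.5
cz_6 = 3.5
r_6 = 1
cx_7 = 5.5
cy_7 = 7.5
cz_7 = 4.5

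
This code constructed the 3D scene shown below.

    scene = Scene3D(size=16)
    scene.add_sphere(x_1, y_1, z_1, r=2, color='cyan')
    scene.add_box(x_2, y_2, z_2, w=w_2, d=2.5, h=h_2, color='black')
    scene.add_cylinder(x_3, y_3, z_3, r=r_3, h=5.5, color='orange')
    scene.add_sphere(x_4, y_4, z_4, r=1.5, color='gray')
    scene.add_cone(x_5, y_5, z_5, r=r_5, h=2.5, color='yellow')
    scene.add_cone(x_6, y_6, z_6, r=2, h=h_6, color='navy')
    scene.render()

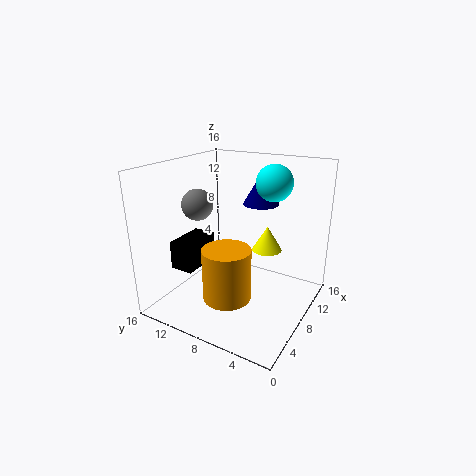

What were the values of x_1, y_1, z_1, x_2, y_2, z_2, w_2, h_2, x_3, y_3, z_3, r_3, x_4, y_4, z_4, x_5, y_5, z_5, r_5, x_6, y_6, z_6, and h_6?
x_1 = 10.5
y_1 = 5
z_1 = 14
x_2 = 2.5
y_2 = 10.5
z_2 = 5.5
w_2 = 4.5
h_2 = 3
x_3 = 4
y_3 = 7
z_3 = 3
r_3 = 2.5
x_4 = 3
y_4 = 9.5
z_4 = 13
x_5 = 7
y_5 = 4
z_5 = 8
r_5 = 1.5
x_6 = 10.5
y_6 = 6.5
z_6 = 11.5
h_6 = 3.5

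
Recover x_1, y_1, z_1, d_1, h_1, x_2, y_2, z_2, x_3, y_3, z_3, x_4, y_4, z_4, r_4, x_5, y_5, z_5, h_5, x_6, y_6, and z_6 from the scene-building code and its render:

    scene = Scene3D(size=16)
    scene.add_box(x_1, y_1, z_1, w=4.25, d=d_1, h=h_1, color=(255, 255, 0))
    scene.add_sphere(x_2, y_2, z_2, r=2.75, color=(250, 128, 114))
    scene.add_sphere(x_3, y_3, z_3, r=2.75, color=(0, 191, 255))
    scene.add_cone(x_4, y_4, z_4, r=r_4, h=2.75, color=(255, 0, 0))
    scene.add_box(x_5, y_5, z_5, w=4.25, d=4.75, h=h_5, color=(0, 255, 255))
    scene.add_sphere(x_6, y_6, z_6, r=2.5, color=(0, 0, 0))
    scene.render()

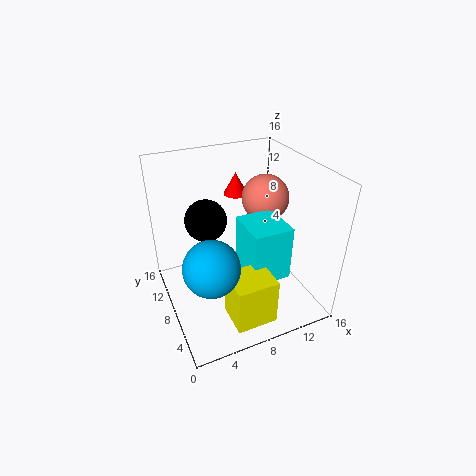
x_1 = 4.75, y_1 = 0.5, z_1 = 2, d_1 = 3.75, h_1 = 5, x_2 = 12.5, y_2 = 10.25, z_2 = 11, x_3 = 3.25, y_3 = 3.5, z_3 = 8.5, x_4 = 10.5, y_4 = 14.25, z_4 = 10.25, r_4 = 1.5, x_5 = 7.75, y_5 = 3.25, z_5 = 4.75, h_5 = 6, x_6 = 5.75, y_6 = 12.25, z_6 = 8.5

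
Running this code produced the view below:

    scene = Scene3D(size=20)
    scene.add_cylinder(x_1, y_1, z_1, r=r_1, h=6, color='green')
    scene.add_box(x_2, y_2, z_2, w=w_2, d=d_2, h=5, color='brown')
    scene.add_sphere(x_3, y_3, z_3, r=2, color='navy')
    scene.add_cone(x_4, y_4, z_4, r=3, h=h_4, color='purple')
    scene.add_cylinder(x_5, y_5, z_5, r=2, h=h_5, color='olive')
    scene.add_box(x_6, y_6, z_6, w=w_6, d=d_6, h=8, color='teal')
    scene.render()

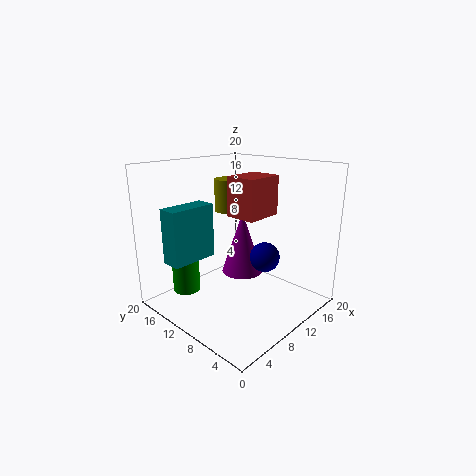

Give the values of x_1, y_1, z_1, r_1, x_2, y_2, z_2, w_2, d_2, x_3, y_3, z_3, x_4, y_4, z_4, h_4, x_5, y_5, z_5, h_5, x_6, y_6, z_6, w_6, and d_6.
x_1 = 6
y_1 = 17
z_1 = 1
r_1 = 2
x_2 = 7
y_2 = 5
z_2 = 14
w_2 = 5
d_2 = 4
x_3 = 11
y_3 = 6
z_3 = 8
x_4 = 12
y_4 = 11
z_4 = 4
h_4 = 9
x_5 = 14
y_5 = 16
z_5 = 12
h_5 = 5
x_6 = 3
y_6 = 15
z_6 = 6
w_6 = 7
d_6 = 3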